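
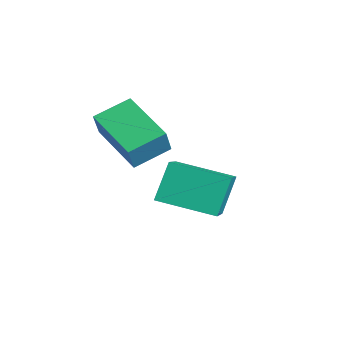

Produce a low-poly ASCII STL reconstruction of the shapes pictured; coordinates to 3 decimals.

solid 
facet normal -0.553 -0.806 0.212
outer loop
vertex 1.648 -2.514 1.155
vertex 1.248 -1.978 2.151
vertex 0.212 -1.783 0.185
endloop
endfacet
facet normal 0.333 -0.447 -0.830
outer loop
vertex 1.092 -0.502 -0.151
vertex 1.648 -2.514 1.155
vertex 0.212 -1.783 0.185
endloop
endfacet
facet normal -0.553 -0.805 0.212
outer loop
vertex 0.212 -1.783 0.185
vertex 1.248 -1.978 2.151
vertex -0.187 -1.247 1.181
endloop
endfacet
facet normal -0.763 0.389 -0.515
outer loop
vertex -0.187 -1.247 1.181
vertex 1.092 -0.502 -0.151
vertex 0.212 -1.783 0.185
endloop
endfacet
facet normal 0.763 -0.389 0.516
outer loop
vertex 1.648 -2.514 1.155
vertex 2.128 -0.697 1.815
vertex 1.248 -1.978 2.151
endloop
endfacet
facet normal 0.334 -0.447 -0.830
outer loop
vertex 2.527 -1.233 0.819
vertex 1.648 -2.514 1.155
vertex 1.092 -0.502 -0.151
endloop
endfacet
facet normal 0.764 -0.389 0.515
outer loop
vertex 2.527 -1.233 0.819
vertex 2.128 -0.697 1.815
vertex 1.648 -2.514 1.155
endloop
endfacet
facet normal -0.334 0.447 0.830
outer loop
vertex 1.248 -1.978 2.151
vertex 2.128 -0.697 1.815
vertex -0.187 -1.247 1.181
endloop
endfacet
facet normal -0.764 0.389 -0.516
outer loop
vertex 0.692 0.034 0.845
vertex 1.092 -0.502 -0.151
vertex -0.187 -1.247 1.181
endloop
endfacet
facet normal -0.333 0.447 0.830
outer loop
vertex -0.187 -1.247 1.181
vertex 2.128 -0.697 1.815
vertex 0.692 0.034 0.845
endloop
endfacet
facet normal 0.553 0.806 -0.211
outer loop
vertex 0.692 0.034 0.845
vertex 2.527 -1.233 0.819
vertex 1.092 -0.502 -0.151
endloop
endfacet
facet normal 0.553 0.806 -0.212
outer loop
vertex 2.128 -0.697 1.815
vertex 2.527 -1.233 0.819
vertex 0.692 0.034 0.845
endloop
endfacet
facet normal -0.926 -0.223 0.303
outer loop
vertex 0.282 -3.561 3.548
vertex 0.163 -2.564 3.918
vertex -0.024 -3.317 2.793
endloop
endfacet
facet normal 0.111 -0.932 -0.346
outer loop
vertex 1.477 -2.956 2.302
vertex 0.282 -3.561 3.548
vertex -0.024 -3.317 2.793
endloop
endfacet
facet normal -0.926 -0.223 0.303
outer loop
vertex -0.024 -3.317 2.793
vertex 0.163 -2.564 3.918
vertex -0.143 -2.32 3.163
endloop
endfacet
facet normal -0.359 0.287 -0.888
outer loop
vertex -0.143 -2.32 3.163
vertex 1.477 -2.956 2.302
vertex -0.024 -3.317 2.793
endloop
endfacet
facet normal 0.359 -0.287 0.888
outer loop
vertex 0.282 -3.561 3.548
vertex 1.664 -2.203 3.427
vertex 0.163 -2.564 3.918
endloop
endfacet
facet normal 0.111 -0.932 -0.346
outer loop
vertex 1.783 -3.2 3.057
vertex 0.282 -3.561 3.548
vertex 1.477 -2.956 2.302
endloop
endfacet
facet normal 0.359 -0.287 0.888
outer loop
vertex 1.783 -3.2 3.057
vertex 1.664 -2.203 3.427
vertex 0.282 -3.561 3.548
endloop
endfacet
facet normal -0.111 0.932 0.346
outer loop
vertex 0.163 -2.564 3.918
vertex 1.664 -2.203 3.427
vertex -0.143 -2.32 3.163
endloop
endfacet
facet normal -0.359 0.287 -0.888
outer loop
vertex 1.358 -1.959 2.672
vertex 1.477 -2.956 2.302
vertex -0.143 -2.32 3.163
endloop
endfacet
facet normal -0.111 0.932 0.346
outer loop
vertex -0.143 -2.32 3.163
vertex 1.664 -2.203 3.427
vertex 1.358 -1.959 2.672
endloop
endfacet
facet normal 0.926 0.223 -0.303
outer loop
vertex 1.358 -1.959 2.672
vertex 1.783 -3.2 3.057
vertex 1.477 -2.956 2.302
endloop
endfacet
facet normal 0.926 0.223 -0.303
outer loop
vertex 1.664 -2.203 3.427
vertex 1.783 -3.2 3.057
vertex 1.358 -1.959 2.672
endloop
endfacet

endsolid


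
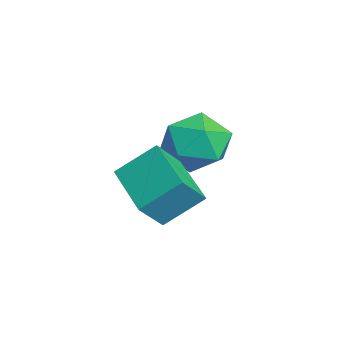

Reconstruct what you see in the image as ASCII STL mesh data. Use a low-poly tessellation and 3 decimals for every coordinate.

solid 
facet normal -0.855 0.128 0.502
outer loop
vertex -3.497 1.402 3.438
vertex -3.524 0.271 3.68
vertex -2.992 1.004 4.399
endloop
endfacet
facet normal -0.451 0.716 0.533
outer loop
vertex -3.497 1.402 3.438
vertex -2.992 1.004 4.399
vertex -2.465 1.811 3.761
endloop
endfacet
facet normal -0.328 0.935 -0.135
outer loop
vertex -3.497 1.402 3.438
vertex -2.465 1.811 3.761
vertex -2.671 1.578 2.647
endloop
endfacet
facet normal -0.657 0.483 -0.579
outer loop
vertex -3.497 1.402 3.438
vertex -2.671 1.578 2.647
vertex -3.326 0.626 2.597
endloop
endfacet
facet normal -0.983 -0.016 -0.185
outer loop
vertex -3.497 1.402 3.438
vertex -3.326 0.626 2.597
vertex -3.524 0.271 3.68
endloop
endfacet
facet normal 0.175 0.538 0.825
outer loop
vertex -2.465 1.811 3.761
vertex -2.992 1.004 4.399
vertex -1.854 0.934 4.203
endloop
endfacet
facet normal -0.479 -0.413 0.775
outer loop
vertex -2.992 1.004 4.399
vertex -3.524 0.271 3.68
vertex -2.509 -0.018 4.153
endloop
endfacet
facet normal -0.684 -0.647 -0.337
outer loop
vertex -3.524 0.271 3.68
vertex -3.326 0.626 2.597
vertex -2.715 -0.251 3.039
endloop
endfacet
facet normal -0.158 0.160 -0.974
outer loop
vertex -3.326 0.626 2.597
vertex -2.671 1.578 2.647
vertex -2.188 0.556 2.401
endloop
endfacet
facet normal 0.373 0.892 -0.256
outer loop
vertex -2.671 1.578 2.647
vertex -2.465 1.811 3.761
vertex -1.656 1.289 3.12
endloop
endfacet
facet normal 0.657 -0.483 0.579
outer loop
vertex -1.683 0.158 3.362
vertex -1.854 0.934 4.203
vertex -2.509 -0.018 4.153
endloop
endfacet
facet normal 0.328 -0.935 0.135
outer loop
vertex -1.683 0.158 3.362
vertex -2.509 -0.018 4.153
vertex -2.715 -0.251 3.039
endloop
endfacet
facet normal 0.451 -0.716 -0.533
outer loop
vertex -1.683 0.158 3.362
vertex -2.715 -0.251 3.039
vertex -2.188 0.556 2.401
endloop
endfacet
facet normal 0.855 -0.128 -0.502
outer loop
vertex -1.683 0.158 3.362
vertex -2.188 0.556 2.401
vertex -1.656 1.289 3.12
endloop
endfacet
facet normal 0.983 0.016 0.185
outer loop
vertex -1.683 0.158 3.362
vertex -1.656 1.289 3.12
vertex -1.854 0.934 4.203
endloop
endfacet
facet normal 0.158 -0.160 0.974
outer loop
vertex -2.509 -0.018 4.153
vertex -1.854 0.934 4.203
vertex -2.992 1.004 4.399
endloop
endfacet
facet normal -0.373 -0.892 0.256
outer loop
vertex -2.715 -0.251 3.039
vertex -2.509 -0.018 4.153
vertex -3.524 0.271 3.68
endloop
endfacet
facet normal -0.175 -0.538 -0.825
outer loop
vertex -2.188 0.556 2.401
vertex -2.715 -0.251 3.039
vertex -3.326 0.626 2.597
endloop
endfacet
facet normal 0.479 0.413 -0.775
outer loop
vertex -1.656 1.289 3.12
vertex -2.188 0.556 2.401
vertex -2.671 1.578 2.647
endloop
endfacet
facet normal 0.684 0.647 0.337
outer loop
vertex -1.854 0.934 4.203
vertex -1.656 1.289 3.12
vertex -2.465 1.811 3.761
endloop
endfacet
facet normal -0.927 -0.250 0.281
outer loop
vertex -0.716 -0.545 4.275
vertex -1.174 0.153 3.386
vertex -0.684 -1.717 3.34
endloop
endfacet
facet normal 0.375 -0.572 0.730
outer loop
vertex 1.114 -1.233 2.794
vertex -0.716 -0.545 4.275
vertex -0.684 -1.717 3.34
endloop
endfacet
facet normal -0.927 -0.250 0.281
outer loop
vertex -0.684 -1.717 3.34
vertex -1.174 0.153 3.386
vertex -1.142 -1.019 2.45
endloop
endfacet
facet normal 0.021 -0.781 -0.624
outer loop
vertex -1.142 -1.019 2.45
vertex 1.114 -1.233 2.794
vertex -0.684 -1.717 3.34
endloop
endfacet
facet normal -0.021 0.781 0.624
outer loop
vertex -0.716 -0.545 4.275
vertex 0.624 0.637 2.84
vertex -1.174 0.153 3.386
endloop
endfacet
facet normal 0.375 -0.572 0.729
outer loop
vertex 1.082 -0.061 3.73
vertex -0.716 -0.545 4.275
vertex 1.114 -1.233 2.794
endloop
endfacet
facet normal -0.021 0.781 0.624
outer loop
vertex 1.082 -0.061 3.73
vertex 0.624 0.637 2.84
vertex -0.716 -0.545 4.275
endloop
endfacet
facet normal -0.375 0.572 -0.729
outer loop
vertex -1.174 0.153 3.386
vertex 0.624 0.637 2.84
vertex -1.142 -1.019 2.45
endloop
endfacet
facet normal 0.021 -0.781 -0.624
outer loop
vertex 0.656 -0.535 1.905
vertex 1.114 -1.233 2.794
vertex -1.142 -1.019 2.45
endloop
endfacet
facet normal -0.375 0.572 -0.730
outer loop
vertex -1.142 -1.019 2.45
vertex 0.624 0.637 2.84
vertex 0.656 -0.535 1.905
endloop
endfacet
facet normal 0.927 0.250 -0.281
outer loop
vertex 0.656 -0.535 1.905
vertex 1.082 -0.061 3.73
vertex 1.114 -1.233 2.794
endloop
endfacet
facet normal 0.927 0.250 -0.281
outer loop
vertex 0.624 0.637 2.84
vertex 1.082 -0.061 3.73
vertex 0.656 -0.535 1.905
endloop
endfacet

endsolid


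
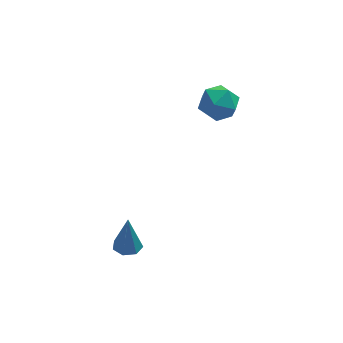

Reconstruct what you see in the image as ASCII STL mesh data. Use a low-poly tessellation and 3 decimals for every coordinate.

solid 
facet normal -0.189 -0.175 0.966
outer loop
vertex 2.146 2.007 3.955
vertex 2.401 0.931 3.81
vertex 3.195 1.659 4.097
endloop
endfacet
facet normal 0.045 0.492 0.869
outer loop
vertex 2.146 2.007 3.955
vertex 3.195 1.659 4.097
vertex 2.993 2.618 3.565
endloop
endfacet
facet normal -0.399 0.818 0.415
outer loop
vertex 2.146 2.007 3.955
vertex 2.993 2.618 3.565
vertex 2.074 2.482 2.949
endloop
endfacet
facet normal -0.907 0.352 0.231
outer loop
vertex 2.146 2.007 3.955
vertex 2.074 2.482 2.949
vertex 1.708 1.44 3.1
endloop
endfacet
facet normal -0.778 -0.261 0.572
outer loop
vertex 2.146 2.007 3.955
vertex 1.708 1.44 3.1
vertex 2.401 0.931 3.81
endloop
endfacet
facet normal 0.688 0.457 0.563
outer loop
vertex 2.993 2.618 3.565
vertex 3.195 1.659 4.097
vertex 3.772 1.92 3.18
endloop
endfacet
facet normal 0.310 -0.622 0.719
outer loop
vertex 3.195 1.659 4.097
vertex 2.401 0.931 3.81
vertex 3.406 0.878 3.331
endloop
endfacet
facet normal -0.643 -0.762 0.081
outer loop
vertex 2.401 0.931 3.81
vertex 1.708 1.44 3.1
vertex 2.487 0.742 2.715
endloop
endfacet
facet normal -0.852 0.231 -0.470
outer loop
vertex 1.708 1.44 3.1
vertex 2.074 2.482 2.949
vertex 2.285 1.701 2.183
endloop
endfacet
facet normal -0.030 0.985 -0.172
outer loop
vertex 2.074 2.482 2.949
vertex 2.993 2.618 3.565
vertex 3.079 2.429 2.47
endloop
endfacet
facet normal 0.907 -0.352 -0.231
outer loop
vertex 3.334 1.353 2.325
vertex 3.772 1.92 3.18
vertex 3.406 0.878 3.331
endloop
endfacet
facet normal 0.399 -0.818 -0.415
outer loop
vertex 3.334 1.353 2.325
vertex 3.406 0.878 3.331
vertex 2.487 0.742 2.715
endloop
endfacet
facet normal -0.045 -0.492 -0.869
outer loop
vertex 3.334 1.353 2.325
vertex 2.487 0.742 2.715
vertex 2.285 1.701 2.183
endloop
endfacet
facet normal 0.189 0.175 -0.966
outer loop
vertex 3.334 1.353 2.325
vertex 2.285 1.701 2.183
vertex 3.079 2.429 2.47
endloop
endfacet
facet normal 0.778 0.261 -0.572
outer loop
vertex 3.334 1.353 2.325
vertex 3.079 2.429 2.47
vertex 3.772 1.92 3.18
endloop
endfacet
facet normal 0.852 -0.231 0.470
outer loop
vertex 3.406 0.878 3.331
vertex 3.772 1.92 3.18
vertex 3.195 1.659 4.097
endloop
endfacet
facet normal 0.030 -0.985 0.172
outer loop
vertex 2.487 0.742 2.715
vertex 3.406 0.878 3.331
vertex 2.401 0.931 3.81
endloop
endfacet
facet normal -0.688 -0.457 -0.563
outer loop
vertex 2.285 1.701 2.183
vertex 2.487 0.742 2.715
vertex 1.708 1.44 3.1
endloop
endfacet
facet normal -0.310 0.622 -0.719
outer loop
vertex 3.079 2.429 2.47
vertex 2.285 1.701 2.183
vertex 2.074 2.482 2.949
endloop
endfacet
facet normal 0.643 0.762 -0.081
outer loop
vertex 3.772 1.92 3.18
vertex 3.079 2.429 2.47
vertex 2.993 2.618 3.565
endloop
endfacet
facet normal -0.036 -0.091 -0.995
outer loop
vertex -1.568 -1.551 -3.829
vertex -2.135 -2.022 -3.765
vertex -2.152 -1.285 -3.832
endloop
endfacet
facet normal 0.403 0.888 0.222
outer loop
vertex -1.568 -1.551 -3.829
vertex -2.152 -1.285 -3.832
vertex -2.065 -1.838 -1.775
endloop
endfacet
facet normal -0.034 -0.091 -0.995
outer loop
vertex -2.152 -1.285 -3.832
vertex -2.135 -2.022 -3.765
vertex -2.724 -1.573 -3.786
endloop
endfacet
facet normal -0.419 0.872 0.252
outer loop
vertex -2.152 -1.285 -3.832
vertex -2.724 -1.573 -3.786
vertex -2.065 -1.838 -1.775
endloop
endfacet
facet normal -0.035 -0.093 -0.995
outer loop
vertex -2.724 -1.573 -3.786
vertex -2.135 -2.022 -3.765
vertex -2.853 -2.199 -3.723
endloop
endfacet
facet normal -0.917 0.222 0.330
outer loop
vertex -2.724 -1.573 -3.786
vertex -2.853 -2.199 -3.723
vertex -2.065 -1.838 -1.775
endloop
endfacet
facet normal -0.036 -0.091 -0.995
outer loop
vertex -2.853 -2.199 -3.723
vertex -2.135 -2.022 -3.765
vertex -2.441 -2.692 -3.693
endloop
endfacet
facet normal -0.716 -0.574 0.396
outer loop
vertex -2.853 -2.199 -3.723
vertex -2.441 -2.692 -3.693
vertex -2.065 -1.838 -1.775
endloop
endfacet
facet normal -0.035 -0.091 -0.995
outer loop
vertex -2.441 -2.692 -3.693
vertex -2.135 -2.022 -3.765
vertex -1.8 -2.679 -3.717
endloop
endfacet
facet normal 0.034 -0.915 0.401
outer loop
vertex -2.441 -2.692 -3.693
vertex -1.8 -2.679 -3.717
vertex -2.065 -1.838 -1.775
endloop
endfacet
facet normal -0.035 -0.091 -0.995
outer loop
vertex -1.8 -2.679 -3.717
vertex -2.135 -2.022 -3.765
vertex -1.411 -2.172 -3.777
endloop
endfacet
facet normal 0.765 -0.546 0.341
outer loop
vertex -1.8 -2.679 -3.717
vertex -1.411 -2.172 -3.777
vertex -2.065 -1.838 -1.775
endloop
endfacet
facet normal -0.036 -0.092 -0.995
outer loop
vertex -1.411 -2.172 -3.777
vertex -2.135 -2.022 -3.765
vertex -1.568 -1.551 -3.829
endloop
endfacet
facet normal 0.930 0.257 0.261
outer loop
vertex -1.411 -2.172 -3.777
vertex -1.568 -1.551 -3.829
vertex -2.065 -1.838 -1.775
endloop
endfacet

endsolid


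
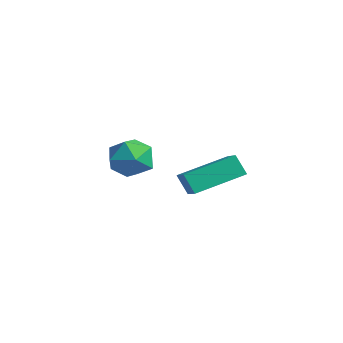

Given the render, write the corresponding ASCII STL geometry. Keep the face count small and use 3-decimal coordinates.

solid 
facet normal -0.865 0.275 -0.420
outer loop
vertex 0.989 0.949 -2.096
vertex 1.275 2.832 -1.454
vertex 1.432 1.148 -2.877
endloop
endfacet
facet normal -0.142 -0.937 -0.319
outer loop
vertex 2.565 0.788 -2.326
vertex 0.989 0.949 -2.096
vertex 1.432 1.148 -2.877
endloop
endfacet
facet normal -0.864 0.275 -0.421
outer loop
vertex 1.432 1.148 -2.877
vertex 1.275 2.832 -1.454
vertex 1.719 3.031 -2.235
endloop
endfacet
facet normal 0.482 0.216 -0.849
outer loop
vertex 1.719 3.031 -2.235
vertex 2.565 0.788 -2.326
vertex 1.432 1.148 -2.877
endloop
endfacet
facet normal -0.482 -0.216 0.849
outer loop
vertex 0.989 0.949 -2.096
vertex 2.408 2.472 -0.903
vertex 1.275 2.832 -1.454
endloop
endfacet
facet normal -0.142 -0.937 -0.320
outer loop
vertex 2.121 0.589 -1.545
vertex 0.989 0.949 -2.096
vertex 2.565 0.788 -2.326
endloop
endfacet
facet normal -0.482 -0.216 0.849
outer loop
vertex 2.121 0.589 -1.545
vertex 2.408 2.472 -0.903
vertex 0.989 0.949 -2.096
endloop
endfacet
facet normal 0.142 0.937 0.320
outer loop
vertex 1.275 2.832 -1.454
vertex 2.408 2.472 -0.903
vertex 1.719 3.031 -2.235
endloop
endfacet
facet normal 0.482 0.216 -0.849
outer loop
vertex 2.851 2.671 -1.684
vertex 2.565 0.788 -2.326
vertex 1.719 3.031 -2.235
endloop
endfacet
facet normal 0.142 0.937 0.319
outer loop
vertex 1.719 3.031 -2.235
vertex 2.408 2.472 -0.903
vertex 2.851 2.671 -1.684
endloop
endfacet
facet normal 0.864 -0.275 0.421
outer loop
vertex 2.851 2.671 -1.684
vertex 2.121 0.589 -1.545
vertex 2.565 0.788 -2.326
endloop
endfacet
facet normal 0.865 -0.275 0.420
outer loop
vertex 2.408 2.472 -0.903
vertex 2.121 0.589 -1.545
vertex 2.851 2.671 -1.684
endloop
endfacet
facet normal -0.522 -0.149 0.840
outer loop
vertex 2.337 -1.382 0.589
vertex 2.162 -2.241 0.328
vertex 2.908 -2.056 0.824
endloop
endfacet
facet normal -0.002 0.328 0.945
outer loop
vertex 2.337 -1.382 0.589
vertex 2.908 -2.056 0.824
vertex 3.242 -1.251 0.545
endloop
endfacet
facet normal -0.102 0.867 0.488
outer loop
vertex 2.337 -1.382 0.589
vertex 3.242 -1.251 0.545
vertex 2.701 -0.938 -0.123
endloop
endfacet
facet normal -0.684 0.723 0.101
outer loop
vertex 2.337 -1.382 0.589
vertex 2.701 -0.938 -0.123
vertex 2.034 -1.55 -0.257
endloop
endfacet
facet normal -0.943 0.095 0.319
outer loop
vertex 2.337 -1.382 0.589
vertex 2.034 -1.55 -0.257
vertex 2.162 -2.241 0.328
endloop
endfacet
facet normal 0.619 0.015 0.785
outer loop
vertex 3.242 -1.251 0.545
vertex 2.908 -2.056 0.824
vertex 3.626 -2.03 0.257
endloop
endfacet
facet normal -0.222 -0.756 0.616
outer loop
vertex 2.908 -2.056 0.824
vertex 2.162 -2.241 0.328
vertex 2.959 -2.642 0.123
endloop
endfacet
facet normal -0.904 -0.361 -0.229
outer loop
vertex 2.162 -2.241 0.328
vertex 2.034 -1.55 -0.257
vertex 2.418 -2.329 -0.545
endloop
endfacet
facet normal -0.483 0.654 -0.582
outer loop
vertex 2.034 -1.55 -0.257
vertex 2.701 -0.938 -0.123
vertex 2.752 -1.524 -0.824
endloop
endfacet
facet normal 0.458 0.888 0.045
outer loop
vertex 2.701 -0.938 -0.123
vertex 3.242 -1.251 0.545
vertex 3.498 -1.339 -0.328
endloop
endfacet
facet normal 0.684 -0.723 -0.101
outer loop
vertex 3.323 -2.198 -0.589
vertex 3.626 -2.03 0.257
vertex 2.959 -2.642 0.123
endloop
endfacet
facet normal 0.102 -0.867 -0.488
outer loop
vertex 3.323 -2.198 -0.589
vertex 2.959 -2.642 0.123
vertex 2.418 -2.329 -0.545
endloop
endfacet
facet normal 0.002 -0.328 -0.945
outer loop
vertex 3.323 -2.198 -0.589
vertex 2.418 -2.329 -0.545
vertex 2.752 -1.524 -0.824
endloop
endfacet
facet normal 0.522 0.149 -0.840
outer loop
vertex 3.323 -2.198 -0.589
vertex 2.752 -1.524 -0.824
vertex 3.498 -1.339 -0.328
endloop
endfacet
facet normal 0.943 -0.095 -0.319
outer loop
vertex 3.323 -2.198 -0.589
vertex 3.498 -1.339 -0.328
vertex 3.626 -2.03 0.257
endloop
endfacet
facet normal 0.483 -0.654 0.582
outer loop
vertex 2.959 -2.642 0.123
vertex 3.626 -2.03 0.257
vertex 2.908 -2.056 0.824
endloop
endfacet
facet normal -0.458 -0.888 -0.045
outer loop
vertex 2.418 -2.329 -0.545
vertex 2.959 -2.642 0.123
vertex 2.162 -2.241 0.328
endloop
endfacet
facet normal -0.619 -0.015 -0.785
outer loop
vertex 2.752 -1.524 -0.824
vertex 2.418 -2.329 -0.545
vertex 2.034 -1.55 -0.257
endloop
endfacet
facet normal 0.222 0.756 -0.616
outer loop
vertex 3.498 -1.339 -0.328
vertex 2.752 -1.524 -0.824
vertex 2.701 -0.938 -0.123
endloop
endfacet
facet normal 0.904 0.361 0.229
outer loop
vertex 3.626 -2.03 0.257
vertex 3.498 -1.339 -0.328
vertex 3.242 -1.251 0.545
endloop
endfacet

endsolid


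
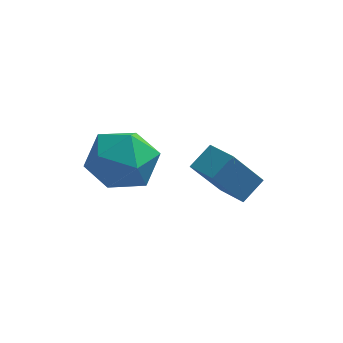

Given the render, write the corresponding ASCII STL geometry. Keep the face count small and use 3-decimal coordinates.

solid 
facet normal -0.904 0.426 0.019
outer loop
vertex -0.57 -3.016 2.142
vertex -1.093 -4.132 2.282
vertex -0.761 -3.473 3.28
endloop
endfacet
facet normal -0.409 0.869 0.280
outer loop
vertex -0.57 -3.016 2.142
vertex -0.761 -3.473 3.28
vertex 0.301 -2.888 3.016
endloop
endfacet
facet normal 0.084 0.971 -0.226
outer loop
vertex -0.57 -3.016 2.142
vertex 0.301 -2.888 3.016
vertex 0.625 -3.186 1.856
endloop
endfacet
facet normal -0.107 0.591 -0.799
outer loop
vertex -0.57 -3.016 2.142
vertex 0.625 -3.186 1.856
vertex -0.236 -3.955 1.403
endloop
endfacet
facet normal -0.718 0.255 -0.648
outer loop
vertex -0.57 -3.016 2.142
vertex -0.236 -3.955 1.403
vertex -1.093 -4.132 2.282
endloop
endfacet
facet normal -0.093 0.546 0.833
outer loop
vertex 0.301 -2.888 3.016
vertex -0.761 -3.473 3.28
vertex 0.316 -3.925 3.697
endloop
endfacet
facet normal -0.896 -0.171 0.411
outer loop
vertex -0.761 -3.473 3.28
vertex -1.093 -4.132 2.282
vertex -0.545 -4.694 3.244
endloop
endfacet
facet normal -0.593 -0.448 -0.669
outer loop
vertex -1.093 -4.132 2.282
vertex -0.236 -3.955 1.403
vertex -0.221 -4.992 2.084
endloop
endfacet
facet normal 0.394 0.097 -0.914
outer loop
vertex -0.236 -3.955 1.403
vertex 0.625 -3.186 1.856
vertex 0.841 -4.407 1.82
endloop
endfacet
facet normal 0.704 0.710 0.014
outer loop
vertex 0.625 -3.186 1.856
vertex 0.301 -2.888 3.016
vertex 1.173 -3.748 2.818
endloop
endfacet
facet normal 0.107 -0.591 0.799
outer loop
vertex 0.65 -4.864 2.958
vertex 0.316 -3.925 3.697
vertex -0.545 -4.694 3.244
endloop
endfacet
facet normal -0.084 -0.971 0.226
outer loop
vertex 0.65 -4.864 2.958
vertex -0.545 -4.694 3.244
vertex -0.221 -4.992 2.084
endloop
endfacet
facet normal 0.409 -0.869 -0.280
outer loop
vertex 0.65 -4.864 2.958
vertex -0.221 -4.992 2.084
vertex 0.841 -4.407 1.82
endloop
endfacet
facet normal 0.904 -0.426 -0.019
outer loop
vertex 0.65 -4.864 2.958
vertex 0.841 -4.407 1.82
vertex 1.173 -3.748 2.818
endloop
endfacet
facet normal 0.718 -0.255 0.648
outer loop
vertex 0.65 -4.864 2.958
vertex 1.173 -3.748 2.818
vertex 0.316 -3.925 3.697
endloop
endfacet
facet normal -0.394 -0.097 0.914
outer loop
vertex -0.545 -4.694 3.244
vertex 0.316 -3.925 3.697
vertex -0.761 -3.473 3.28
endloop
endfacet
facet normal -0.704 -0.710 -0.014
outer loop
vertex -0.221 -4.992 2.084
vertex -0.545 -4.694 3.244
vertex -1.093 -4.132 2.282
endloop
endfacet
facet normal 0.093 -0.546 -0.833
outer loop
vertex 0.841 -4.407 1.82
vertex -0.221 -4.992 2.084
vertex -0.236 -3.955 1.403
endloop
endfacet
facet normal 0.896 0.171 -0.411
outer loop
vertex 1.173 -3.748 2.818
vertex 0.841 -4.407 1.82
vertex 0.625 -3.186 1.856
endloop
endfacet
facet normal 0.593 0.448 0.669
outer loop
vertex 0.316 -3.925 3.697
vertex 1.173 -3.748 2.818
vertex 0.301 -2.888 3.016
endloop
endfacet
facet normal -0.501 -0.298 0.813
outer loop
vertex 3.131 -1.601 1.222
vertex 2.308 -0.75 1.027
vertex 2.571 -2.278 0.629
endloop
endfacet
facet normal 0.686 -0.709 0.162
outer loop
vertex 3.492 -1.73 -0.867
vertex 3.131 -1.601 1.222
vertex 2.571 -2.278 0.629
endloop
endfacet
facet normal -0.501 -0.298 0.813
outer loop
vertex 2.571 -2.278 0.629
vertex 2.308 -0.75 1.027
vertex 1.748 -1.427 0.434
endloop
endfacet
facet normal -0.528 -0.639 -0.559
outer loop
vertex 1.748 -1.427 0.434
vertex 3.492 -1.73 -0.867
vertex 2.571 -2.278 0.629
endloop
endfacet
facet normal 0.528 0.639 0.559
outer loop
vertex 3.131 -1.601 1.222
vertex 3.229 -0.202 -0.469
vertex 2.308 -0.75 1.027
endloop
endfacet
facet normal 0.686 -0.709 0.162
outer loop
vertex 4.052 -1.053 -0.274
vertex 3.131 -1.601 1.222
vertex 3.492 -1.73 -0.867
endloop
endfacet
facet normal 0.528 0.639 0.559
outer loop
vertex 4.052 -1.053 -0.274
vertex 3.229 -0.202 -0.469
vertex 3.131 -1.601 1.222
endloop
endfacet
facet normal -0.686 0.709 -0.162
outer loop
vertex 2.308 -0.75 1.027
vertex 3.229 -0.202 -0.469
vertex 1.748 -1.427 0.434
endloop
endfacet
facet normal -0.528 -0.639 -0.559
outer loop
vertex 2.669 -0.879 -1.062
vertex 3.492 -1.73 -0.867
vertex 1.748 -1.427 0.434
endloop
endfacet
facet normal -0.686 0.709 -0.162
outer loop
vertex 1.748 -1.427 0.434
vertex 3.229 -0.202 -0.469
vertex 2.669 -0.879 -1.062
endloop
endfacet
facet normal 0.501 0.298 -0.813
outer loop
vertex 2.669 -0.879 -1.062
vertex 4.052 -1.053 -0.274
vertex 3.492 -1.73 -0.867
endloop
endfacet
facet normal 0.501 0.298 -0.813
outer loop
vertex 3.229 -0.202 -0.469
vertex 4.052 -1.053 -0.274
vertex 2.669 -0.879 -1.062
endloop
endfacet

endsolid


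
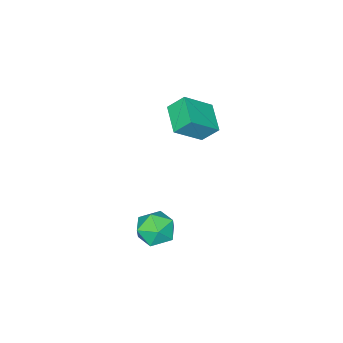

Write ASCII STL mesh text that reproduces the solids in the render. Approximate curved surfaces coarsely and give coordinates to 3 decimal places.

solid 
facet normal -0.939 0.174 0.297
outer loop
vertex 2.771 3.465 -0.713
vertex 2.877 2.743 0.044
vertex 3.124 3.747 0.237
endloop
endfacet
facet normal -0.648 0.762 0.015
outer loop
vertex 2.771 3.465 -0.713
vertex 3.124 3.747 0.237
vertex 3.57 4.143 -0.629
endloop
endfacet
facet normal -0.449 0.610 -0.654
outer loop
vertex 2.771 3.465 -0.713
vertex 3.57 4.143 -0.629
vertex 3.599 3.385 -1.356
endloop
endfacet
facet normal -0.616 -0.072 -0.784
outer loop
vertex 2.771 3.465 -0.713
vertex 3.599 3.385 -1.356
vertex 3.17 2.519 -0.94
endloop
endfacet
facet normal -0.919 -0.341 -0.196
outer loop
vertex 2.771 3.465 -0.713
vertex 3.17 2.519 -0.94
vertex 2.877 2.743 0.044
endloop
endfacet
facet normal -0.061 0.919 0.389
outer loop
vertex 3.57 4.143 -0.629
vertex 3.124 3.747 0.237
vertex 4.17 3.841 0.18
endloop
endfacet
facet normal -0.532 -0.032 0.846
outer loop
vertex 3.124 3.747 0.237
vertex 2.877 2.743 0.044
vertex 3.741 2.975 0.596
endloop
endfacet
facet normal -0.500 -0.865 0.048
outer loop
vertex 2.877 2.743 0.044
vertex 3.17 2.519 -0.94
vertex 3.77 2.217 -0.131
endloop
endfacet
facet normal -0.011 -0.429 -0.903
outer loop
vertex 3.17 2.519 -0.94
vertex 3.599 3.385 -1.356
vertex 4.216 2.613 -0.997
endloop
endfacet
facet normal 0.261 0.673 -0.692
outer loop
vertex 3.599 3.385 -1.356
vertex 3.57 4.143 -0.629
vertex 4.463 3.617 -0.804
endloop
endfacet
facet normal 0.616 0.072 0.784
outer loop
vertex 4.569 2.895 -0.047
vertex 4.17 3.841 0.18
vertex 3.741 2.975 0.596
endloop
endfacet
facet normal 0.449 -0.610 0.654
outer loop
vertex 4.569 2.895 -0.047
vertex 3.741 2.975 0.596
vertex 3.77 2.217 -0.131
endloop
endfacet
facet normal 0.648 -0.762 -0.015
outer loop
vertex 4.569 2.895 -0.047
vertex 3.77 2.217 -0.131
vertex 4.216 2.613 -0.997
endloop
endfacet
facet normal 0.939 -0.174 -0.297
outer loop
vertex 4.569 2.895 -0.047
vertex 4.216 2.613 -0.997
vertex 4.463 3.617 -0.804
endloop
endfacet
facet normal 0.919 0.341 0.196
outer loop
vertex 4.569 2.895 -0.047
vertex 4.463 3.617 -0.804
vertex 4.17 3.841 0.18
endloop
endfacet
facet normal 0.011 0.429 0.903
outer loop
vertex 3.741 2.975 0.596
vertex 4.17 3.841 0.18
vertex 3.124 3.747 0.237
endloop
endfacet
facet normal -0.261 -0.673 0.692
outer loop
vertex 3.77 2.217 -0.131
vertex 3.741 2.975 0.596
vertex 2.877 2.743 0.044
endloop
endfacet
facet normal 0.061 -0.919 -0.389
outer loop
vertex 4.216 2.613 -0.997
vertex 3.77 2.217 -0.131
vertex 3.17 2.519 -0.94
endloop
endfacet
facet normal 0.532 0.032 -0.846
outer loop
vertex 4.463 3.617 -0.804
vertex 4.216 2.613 -0.997
vertex 3.599 3.385 -1.356
endloop
endfacet
facet normal 0.500 0.865 -0.048
outer loop
vertex 4.17 3.841 0.18
vertex 4.463 3.617 -0.804
vertex 3.57 4.143 -0.629
endloop
endfacet
facet normal -0.558 -0.776 0.294
outer loop
vertex -1.786 -0.112 3.537
vertex -3.153 0.427 2.365
vertex -1.314 -0.775 2.683
endloop
endfacet
facet normal 0.727 -0.287 0.624
outer loop
vertex -0.387 0.513 2.195
vertex -1.786 -0.112 3.537
vertex -1.314 -0.775 2.683
endloop
endfacet
facet normal -0.558 -0.776 0.294
outer loop
vertex -1.314 -0.775 2.683
vertex -3.153 0.427 2.365
vertex -2.681 -0.236 1.51
endloop
endfacet
facet normal 0.400 -0.562 -0.724
outer loop
vertex -2.681 -0.236 1.51
vertex -0.387 0.513 2.195
vertex -1.314 -0.775 2.683
endloop
endfacet
facet normal -0.399 0.562 0.724
outer loop
vertex -1.786 -0.112 3.537
vertex -2.226 1.715 1.877
vertex -3.153 0.427 2.365
endloop
endfacet
facet normal 0.727 -0.287 0.624
outer loop
vertex -0.859 1.176 3.05
vertex -1.786 -0.112 3.537
vertex -0.387 0.513 2.195
endloop
endfacet
facet normal -0.400 0.562 0.724
outer loop
vertex -0.859 1.176 3.05
vertex -2.226 1.715 1.877
vertex -1.786 -0.112 3.537
endloop
endfacet
facet normal -0.727 0.287 -0.624
outer loop
vertex -3.153 0.427 2.365
vertex -2.226 1.715 1.877
vertex -2.681 -0.236 1.51
endloop
endfacet
facet normal 0.400 -0.562 -0.724
outer loop
vertex -1.754 1.052 1.023
vertex -0.387 0.513 2.195
vertex -2.681 -0.236 1.51
endloop
endfacet
facet normal -0.727 0.287 -0.624
outer loop
vertex -2.681 -0.236 1.51
vertex -2.226 1.715 1.877
vertex -1.754 1.052 1.023
endloop
endfacet
facet normal 0.558 0.776 -0.294
outer loop
vertex -1.754 1.052 1.023
vertex -0.859 1.176 3.05
vertex -0.387 0.513 2.195
endloop
endfacet
facet normal 0.558 0.776 -0.294
outer loop
vertex -2.226 1.715 1.877
vertex -0.859 1.176 3.05
vertex -1.754 1.052 1.023
endloop
endfacet

endsolid


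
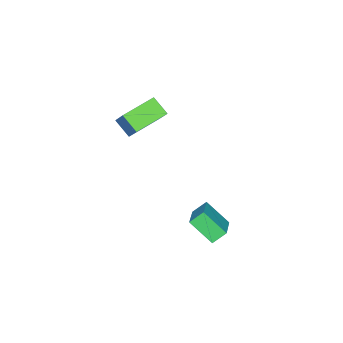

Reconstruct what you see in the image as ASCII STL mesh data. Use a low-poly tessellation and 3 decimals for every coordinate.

solid 
facet normal -0.817 -0.393 -0.423
outer loop
vertex 1.476 2.329 -1.731
vertex 1.412 3.618 -2.806
vertex 2.023 1.847 -2.34
endloop
endfacet
facet normal 0.037 -0.767 0.641
outer loop
vertex 3.428 2.522 -1.614
vertex 1.476 2.329 -1.731
vertex 2.023 1.847 -2.34
endloop
endfacet
facet normal -0.817 -0.393 -0.422
outer loop
vertex 2.023 1.847 -2.34
vertex 1.412 3.618 -2.806
vertex 1.959 3.136 -3.416
endloop
endfacet
facet normal 0.575 -0.507 -0.642
outer loop
vertex 1.959 3.136 -3.416
vertex 3.428 2.522 -1.614
vertex 2.023 1.847 -2.34
endloop
endfacet
facet normal -0.575 0.507 0.642
outer loop
vertex 1.476 2.329 -1.731
vertex 2.817 4.293 -2.08
vertex 1.412 3.618 -2.806
endloop
endfacet
facet normal 0.038 -0.767 0.640
outer loop
vertex 2.881 3.004 -1.004
vertex 1.476 2.329 -1.731
vertex 3.428 2.522 -1.614
endloop
endfacet
facet normal -0.576 0.507 0.642
outer loop
vertex 2.881 3.004 -1.004
vertex 2.817 4.293 -2.08
vertex 1.476 2.329 -1.731
endloop
endfacet
facet normal -0.038 0.767 -0.640
outer loop
vertex 1.412 3.618 -2.806
vertex 2.817 4.293 -2.08
vertex 1.959 3.136 -3.416
endloop
endfacet
facet normal 0.576 -0.507 -0.642
outer loop
vertex 3.364 3.811 -2.689
vertex 3.428 2.522 -1.614
vertex 1.959 3.136 -3.416
endloop
endfacet
facet normal -0.037 0.767 -0.640
outer loop
vertex 1.959 3.136 -3.416
vertex 2.817 4.293 -2.08
vertex 3.364 3.811 -2.689
endloop
endfacet
facet normal 0.817 0.393 0.422
outer loop
vertex 3.364 3.811 -2.689
vertex 2.881 3.004 -1.004
vertex 3.428 2.522 -1.614
endloop
endfacet
facet normal 0.817 0.393 0.422
outer loop
vertex 2.817 4.293 -2.08
vertex 2.881 3.004 -1.004
vertex 3.364 3.811 -2.689
endloop
endfacet
facet normal -0.918 0.344 0.198
outer loop
vertex -2.008 -3.48 0.821
vertex -1.397 -2.603 2.13
vertex -1.808 -2.525 0.088
endloop
endfacet
facet normal -0.362 -0.519 -0.775
outer loop
vertex 0.037 -3.217 -0.31
vertex -2.008 -3.48 0.821
vertex -1.808 -2.525 0.088
endloop
endfacet
facet normal -0.918 0.344 0.198
outer loop
vertex -1.808 -2.525 0.088
vertex -1.397 -2.603 2.13
vertex -1.197 -1.648 1.397
endloop
endfacet
facet normal 0.164 0.782 -0.601
outer loop
vertex -1.197 -1.648 1.397
vertex 0.037 -3.217 -0.31
vertex -1.808 -2.525 0.088
endloop
endfacet
facet normal -0.164 -0.782 0.601
outer loop
vertex -2.008 -3.48 0.821
vertex 0.448 -3.295 1.732
vertex -1.397 -2.603 2.13
endloop
endfacet
facet normal -0.362 -0.519 -0.775
outer loop
vertex -0.163 -4.172 0.423
vertex -2.008 -3.48 0.821
vertex 0.037 -3.217 -0.31
endloop
endfacet
facet normal -0.164 -0.782 0.601
outer loop
vertex -0.163 -4.172 0.423
vertex 0.448 -3.295 1.732
vertex -2.008 -3.48 0.821
endloop
endfacet
facet normal 0.362 0.519 0.775
outer loop
vertex -1.397 -2.603 2.13
vertex 0.448 -3.295 1.732
vertex -1.197 -1.648 1.397
endloop
endfacet
facet normal 0.164 0.782 -0.601
outer loop
vertex 0.648 -2.34 0.999
vertex 0.037 -3.217 -0.31
vertex -1.197 -1.648 1.397
endloop
endfacet
facet normal 0.362 0.519 0.775
outer loop
vertex -1.197 -1.648 1.397
vertex 0.448 -3.295 1.732
vertex 0.648 -2.34 0.999
endloop
endfacet
facet normal 0.918 -0.344 -0.198
outer loop
vertex 0.648 -2.34 0.999
vertex -0.163 -4.172 0.423
vertex 0.037 -3.217 -0.31
endloop
endfacet
facet normal 0.918 -0.344 -0.198
outer loop
vertex 0.448 -3.295 1.732
vertex -0.163 -4.172 0.423
vertex 0.648 -2.34 0.999
endloop
endfacet

endsolid


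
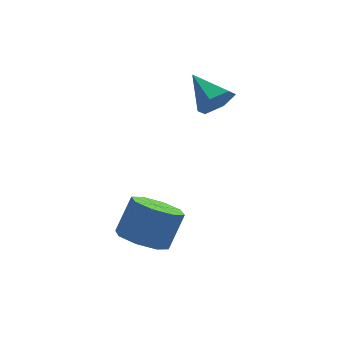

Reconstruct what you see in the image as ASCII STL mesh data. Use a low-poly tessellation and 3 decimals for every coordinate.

solid 
facet normal -0.340 -0.431 -0.836
outer loop
vertex -3.106 -3.519 -2.09
vertex -3.907 -3.932 -1.551
vertex -3.748 -3.037 -2.077
endloop
endfacet
facet normal 0.495 0.674 -0.549
outer loop
vertex -3.106 -3.519 -2.09
vertex -3.748 -3.037 -2.077
vertex -2.551 -2.816 -0.728
endloop
endfacet
facet normal 0.494 0.674 -0.549
outer loop
vertex -2.551 -2.816 -0.728
vertex -3.748 -3.037 -2.077
vertex -3.194 -2.334 -0.715
endloop
endfacet
facet normal 0.340 0.431 0.836
outer loop
vertex -2.551 -2.816 -0.728
vertex -3.194 -2.334 -0.715
vertex -3.353 -3.228 -0.189
endloop
endfacet
facet normal -0.340 -0.431 -0.836
outer loop
vertex -3.748 -3.037 -2.077
vertex -3.907 -3.932 -1.551
vertex -4.484 -3.079 -1.756
endloop
endfacet
facet normal -0.216 0.901 -0.377
outer loop
vertex -3.748 -3.037 -2.077
vertex -4.484 -3.079 -1.756
vertex -3.194 -2.334 -0.715
endloop
endfacet
facet normal -0.216 0.901 -0.377
outer loop
vertex -3.194 -2.334 -0.715
vertex -4.484 -3.079 -1.756
vertex -3.93 -2.376 -0.394
endloop
endfacet
facet normal 0.340 0.431 0.836
outer loop
vertex -3.194 -2.334 -0.715
vertex -3.93 -2.376 -0.394
vertex -3.353 -3.228 -0.189
endloop
endfacet
facet normal -0.340 -0.431 -0.836
outer loop
vertex -4.484 -3.079 -1.756
vertex -3.907 -3.932 -1.551
vertex -4.882 -3.62 -1.315
endloop
endfacet
facet normal -0.799 0.601 0.015
outer loop
vertex -4.484 -3.079 -1.756
vertex -4.882 -3.62 -1.315
vertex -3.93 -2.376 -0.394
endloop
endfacet
facet normal -0.800 0.600 0.016
outer loop
vertex -3.93 -2.376 -0.394
vertex -4.882 -3.62 -1.315
vertex -4.327 -2.917 0.047
endloop
endfacet
facet normal 0.340 0.431 0.836
outer loop
vertex -3.93 -2.376 -0.394
vertex -4.327 -2.917 0.047
vertex -3.353 -3.228 -0.189
endloop
endfacet
facet normal -0.340 -0.431 -0.836
outer loop
vertex -4.882 -3.62 -1.315
vertex -3.907 -3.932 -1.551
vertex -4.709 -4.344 -1.012
endloop
endfacet
facet normal -0.915 -0.051 0.400
outer loop
vertex -4.882 -3.62 -1.315
vertex -4.709 -4.344 -1.012
vertex -4.327 -2.917 0.047
endloop
endfacet
facet normal -0.915 -0.051 0.400
outer loop
vertex -4.327 -2.917 0.047
vertex -4.709 -4.344 -1.012
vertex -4.154 -3.641 0.35
endloop
endfacet
facet normal 0.340 0.431 0.836
outer loop
vertex -4.327 -2.917 0.047
vertex -4.154 -3.641 0.35
vertex -3.353 -3.228 -0.189
endloop
endfacet
facet normal -0.340 -0.431 -0.836
outer loop
vertex -4.709 -4.344 -1.012
vertex -3.907 -3.932 -1.551
vertex -4.066 -4.826 -1.025
endloop
endfacet
facet normal -0.494 -0.674 0.549
outer loop
vertex -4.709 -4.344 -1.012
vertex -4.066 -4.826 -1.025
vertex -4.154 -3.641 0.35
endloop
endfacet
facet normal -0.495 -0.674 0.549
outer loop
vertex -4.154 -3.641 0.35
vertex -4.066 -4.826 -1.025
vertex -3.512 -4.123 0.337
endloop
endfacet
facet normal 0.340 0.431 0.836
outer loop
vertex -4.154 -3.641 0.35
vertex -3.512 -4.123 0.337
vertex -3.353 -3.228 -0.189
endloop
endfacet
facet normal -0.340 -0.431 -0.836
outer loop
vertex -4.066 -4.826 -1.025
vertex -3.907 -3.932 -1.551
vertex -3.33 -4.784 -1.346
endloop
endfacet
facet normal 0.216 -0.901 0.377
outer loop
vertex -4.066 -4.826 -1.025
vertex -3.33 -4.784 -1.346
vertex -3.512 -4.123 0.337
endloop
endfacet
facet normal 0.216 -0.901 0.377
outer loop
vertex -3.512 -4.123 0.337
vertex -3.33 -4.784 -1.346
vertex -2.776 -4.081 0.016
endloop
endfacet
facet normal 0.340 0.431 0.836
outer loop
vertex -3.512 -4.123 0.337
vertex -2.776 -4.081 0.016
vertex -3.353 -3.228 -0.189
endloop
endfacet
facet normal -0.340 -0.431 -0.836
outer loop
vertex -3.33 -4.784 -1.346
vertex -3.907 -3.932 -1.551
vertex -2.933 -4.243 -1.787
endloop
endfacet
facet normal 0.800 -0.600 -0.016
outer loop
vertex -3.33 -4.784 -1.346
vertex -2.933 -4.243 -1.787
vertex -2.776 -4.081 0.016
endloop
endfacet
facet normal 0.799 -0.601 -0.016
outer loop
vertex -2.776 -4.081 0.016
vertex -2.933 -4.243 -1.787
vertex -2.378 -3.54 -0.425
endloop
endfacet
facet normal 0.340 0.431 0.836
outer loop
vertex -2.776 -4.081 0.016
vertex -2.378 -3.54 -0.425
vertex -3.353 -3.228 -0.189
endloop
endfacet
facet normal -0.340 -0.431 -0.836
outer loop
vertex -2.933 -4.243 -1.787
vertex -3.907 -3.932 -1.551
vertex -3.106 -3.519 -2.09
endloop
endfacet
facet normal 0.915 0.051 -0.400
outer loop
vertex -2.933 -4.243 -1.787
vertex -3.106 -3.519 -2.09
vertex -2.378 -3.54 -0.425
endloop
endfacet
facet normal 0.915 0.051 -0.400
outer loop
vertex -2.378 -3.54 -0.425
vertex -3.106 -3.519 -2.09
vertex -2.551 -2.816 -0.728
endloop
endfacet
facet normal 0.340 0.431 0.836
outer loop
vertex -2.378 -3.54 -0.425
vertex -2.551 -2.816 -0.728
vertex -3.353 -3.228 -0.189
endloop
endfacet
facet normal 0.565 -0.695 -0.444
outer loop
vertex -0.866 -0.245 4.023
vertex -1.301 -0.137 3.301
vertex -0.607 0.33 3.453
endloop
endfacet
facet normal 0.472 0.504 0.723
outer loop
vertex -0.866 -0.245 4.023
vertex -0.607 0.33 3.453
vertex -2.239 1.017 4.039
endloop
endfacet
facet normal 0.565 -0.695 -0.444
outer loop
vertex -0.607 0.33 3.453
vertex -1.301 -0.137 3.301
vertex -1.043 0.437 2.731
endloop
endfacet
facet normal 0.362 0.929 -0.081
outer loop
vertex -0.607 0.33 3.453
vertex -1.043 0.437 2.731
vertex -2.239 1.017 4.039
endloop
endfacet
facet normal 0.566 -0.695 -0.444
outer loop
vertex -1.043 0.437 2.731
vertex -1.301 -0.137 3.301
vertex -1.736 -0.03 2.579
endloop
endfacet
facet normal -0.339 0.705 -0.623
outer loop
vertex -1.043 0.437 2.731
vertex -1.736 -0.03 2.579
vertex -2.239 1.017 4.039
endloop
endfacet
facet normal 0.565 -0.696 -0.443
outer loop
vertex -1.736 -0.03 2.579
vertex -1.301 -0.137 3.301
vertex -1.995 -0.604 3.15
endloop
endfacet
facet normal -0.930 0.059 -0.363
outer loop
vertex -1.736 -0.03 2.579
vertex -1.995 -0.604 3.15
vertex -2.239 1.017 4.039
endloop
endfacet
facet normal 0.565 -0.695 -0.445
outer loop
vertex -1.995 -0.604 3.15
vertex -1.301 -0.137 3.301
vertex -1.559 -0.712 3.872
endloop
endfacet
facet normal -0.820 -0.365 0.441
outer loop
vertex -1.995 -0.604 3.15
vertex -1.559 -0.712 3.872
vertex -2.239 1.017 4.039
endloop
endfacet
facet normal 0.565 -0.695 -0.444
outer loop
vertex -1.559 -0.712 3.872
vertex -1.301 -0.137 3.301
vertex -0.866 -0.245 4.023
endloop
endfacet
facet normal -0.119 -0.142 0.983
outer loop
vertex -1.559 -0.712 3.872
vertex -0.866 -0.245 4.023
vertex -2.239 1.017 4.039
endloop
endfacet

endsolid


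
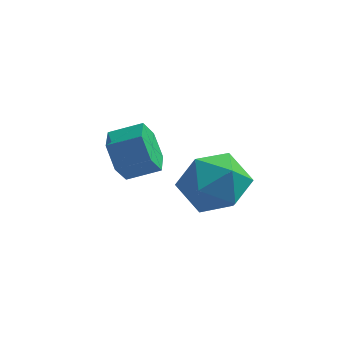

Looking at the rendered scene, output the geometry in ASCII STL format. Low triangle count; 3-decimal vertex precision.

solid 
facet normal -0.903 0.333 -0.270
outer loop
vertex -0.654 -1.041 -2.675
vertex -1.177 -1.752 -1.803
vertex -0.83 -0.591 -1.533
endloop
endfacet
facet normal -0.404 0.828 -0.389
outer loop
vertex -0.654 -1.041 -2.675
vertex -0.83 -0.591 -1.533
vertex 0.229 -0.357 -2.135
endloop
endfacet
facet normal 0.082 0.550 -0.831
outer loop
vertex -0.654 -1.041 -2.675
vertex 0.229 -0.357 -2.135
vertex 0.537 -1.373 -2.777
endloop
endfacet
facet normal -0.117 -0.117 -0.986
outer loop
vertex -0.654 -1.041 -2.675
vertex 0.537 -1.373 -2.777
vertex -0.332 -2.235 -2.572
endloop
endfacet
facet normal -0.726 -0.251 -0.640
outer loop
vertex -0.654 -1.041 -2.675
vertex -0.332 -2.235 -2.572
vertex -1.177 -1.752 -1.803
endloop
endfacet
facet normal -0.082 0.969 0.233
outer loop
vertex 0.229 -0.357 -2.135
vertex -0.83 -0.591 -1.533
vertex 0.252 -0.645 -0.928
endloop
endfacet
facet normal -0.890 0.168 0.424
outer loop
vertex -0.83 -0.591 -1.533
vertex -1.177 -1.752 -1.803
vertex -0.617 -1.507 -0.723
endloop
endfacet
facet normal -0.603 -0.778 -0.174
outer loop
vertex -1.177 -1.752 -1.803
vertex -0.332 -2.235 -2.572
vertex -0.309 -2.523 -1.365
endloop
endfacet
facet normal 0.383 -0.560 -0.734
outer loop
vertex -0.332 -2.235 -2.572
vertex 0.537 -1.373 -2.777
vertex 0.75 -2.289 -1.967
endloop
endfacet
facet normal 0.705 0.519 -0.483
outer loop
vertex 0.537 -1.373 -2.777
vertex 0.229 -0.357 -2.135
vertex 1.097 -1.128 -1.697
endloop
endfacet
facet normal 0.117 0.117 0.986
outer loop
vertex 0.574 -1.839 -0.825
vertex 0.252 -0.645 -0.928
vertex -0.617 -1.507 -0.723
endloop
endfacet
facet normal -0.082 -0.550 0.831
outer loop
vertex 0.574 -1.839 -0.825
vertex -0.617 -1.507 -0.723
vertex -0.309 -2.523 -1.365
endloop
endfacet
facet normal 0.404 -0.828 0.389
outer loop
vertex 0.574 -1.839 -0.825
vertex -0.309 -2.523 -1.365
vertex 0.75 -2.289 -1.967
endloop
endfacet
facet normal 0.903 -0.333 0.270
outer loop
vertex 0.574 -1.839 -0.825
vertex 0.75 -2.289 -1.967
vertex 1.097 -1.128 -1.697
endloop
endfacet
facet normal 0.726 0.251 0.640
outer loop
vertex 0.574 -1.839 -0.825
vertex 1.097 -1.128 -1.697
vertex 0.252 -0.645 -0.928
endloop
endfacet
facet normal -0.383 0.560 0.734
outer loop
vertex -0.617 -1.507 -0.723
vertex 0.252 -0.645 -0.928
vertex -0.83 -0.591 -1.533
endloop
endfacet
facet normal -0.705 -0.519 0.483
outer loop
vertex -0.309 -2.523 -1.365
vertex -0.617 -1.507 -0.723
vertex -1.177 -1.752 -1.803
endloop
endfacet
facet normal 0.082 -0.969 -0.233
outer loop
vertex 0.75 -2.289 -1.967
vertex -0.309 -2.523 -1.365
vertex -0.332 -2.235 -2.572
endloop
endfacet
facet normal 0.890 -0.168 -0.424
outer loop
vertex 1.097 -1.128 -1.697
vertex 0.75 -2.289 -1.967
vertex 0.537 -1.373 -2.777
endloop
endfacet
facet normal 0.603 0.778 0.174
outer loop
vertex 0.252 -0.645 -0.928
vertex 1.097 -1.128 -1.697
vertex 0.229 -0.357 -2.135
endloop
endfacet
facet normal -0.909 -0.180 -0.377
outer loop
vertex -3.281 0.666 -3.67
vertex -3.684 1.13 -2.92
vertex -3.448 1.62 -3.723
endloop
endfacet
facet normal 0.381 0.015 -0.925
outer loop
vertex -3.281 0.666 -3.67
vertex -3.448 1.62 -3.723
vertex -2.172 0.886 -3.21
endloop
endfacet
facet normal 0.381 0.016 -0.925
outer loop
vertex -2.172 0.886 -3.21
vertex -3.448 1.62 -3.723
vertex -2.34 1.84 -3.263
endloop
endfacet
facet normal 0.908 0.181 0.377
outer loop
vertex -2.172 0.886 -3.21
vertex -2.34 1.84 -3.263
vertex -2.576 1.35 -2.46
endloop
endfacet
facet normal -0.908 -0.181 -0.377
outer loop
vertex -3.448 1.62 -3.723
vertex -3.684 1.13 -2.92
vertex -3.852 2.084 -2.973
endloop
endfacet
facet normal 0.041 0.859 -0.510
outer loop
vertex -3.448 1.62 -3.723
vertex -3.852 2.084 -2.973
vertex -2.34 1.84 -3.263
endloop
endfacet
facet normal 0.041 0.859 -0.510
outer loop
vertex -2.34 1.84 -3.263
vertex -3.852 2.084 -2.973
vertex -2.743 2.304 -2.513
endloop
endfacet
facet normal 0.909 0.180 0.377
outer loop
vertex -2.34 1.84 -3.263
vertex -2.743 2.304 -2.513
vertex -2.576 1.35 -2.46
endloop
endfacet
facet normal -0.908 -0.181 -0.377
outer loop
vertex -3.852 2.084 -2.973
vertex -3.684 1.13 -2.92
vertex -4.088 1.594 -2.17
endloop
endfacet
facet normal -0.340 0.844 0.415
outer loop
vertex -3.852 2.084 -2.973
vertex -4.088 1.594 -2.17
vertex -2.743 2.304 -2.513
endloop
endfacet
facet normal -0.340 0.844 0.415
outer loop
vertex -2.743 2.304 -2.513
vertex -4.088 1.594 -2.17
vertex -2.979 1.814 -1.71
endloop
endfacet
facet normal 0.909 0.180 0.377
outer loop
vertex -2.743 2.304 -2.513
vertex -2.979 1.814 -1.71
vertex -2.576 1.35 -2.46
endloop
endfacet
facet normal -0.908 -0.181 -0.377
outer loop
vertex -4.088 1.594 -2.17
vertex -3.684 1.13 -2.92
vertex -3.92 0.64 -2.117
endloop
endfacet
facet normal -0.380 -0.016 0.925
outer loop
vertex -4.088 1.594 -2.17
vertex -3.92 0.64 -2.117
vertex -2.979 1.814 -1.71
endloop
endfacet
facet normal -0.381 -0.015 0.925
outer loop
vertex -2.979 1.814 -1.71
vertex -3.92 0.64 -2.117
vertex -2.812 0.86 -1.657
endloop
endfacet
facet normal 0.909 0.180 0.377
outer loop
vertex -2.979 1.814 -1.71
vertex -2.812 0.86 -1.657
vertex -2.576 1.35 -2.46
endloop
endfacet
facet normal -0.909 -0.180 -0.377
outer loop
vertex -3.92 0.64 -2.117
vertex -3.684 1.13 -2.92
vertex -3.517 0.176 -2.867
endloop
endfacet
facet normal -0.041 -0.859 0.510
outer loop
vertex -3.92 0.64 -2.117
vertex -3.517 0.176 -2.867
vertex -2.812 0.86 -1.657
endloop
endfacet
facet normal -0.041 -0.859 0.510
outer loop
vertex -2.812 0.86 -1.657
vertex -3.517 0.176 -2.867
vertex -2.408 0.396 -2.407
endloop
endfacet
facet normal 0.908 0.181 0.377
outer loop
vertex -2.812 0.86 -1.657
vertex -2.408 0.396 -2.407
vertex -2.576 1.35 -2.46
endloop
endfacet
facet normal -0.909 -0.180 -0.377
outer loop
vertex -3.517 0.176 -2.867
vertex -3.684 1.13 -2.92
vertex -3.281 0.666 -3.67
endloop
endfacet
facet normal 0.340 -0.844 -0.415
outer loop
vertex -3.517 0.176 -2.867
vertex -3.281 0.666 -3.67
vertex -2.408 0.396 -2.407
endloop
endfacet
facet normal 0.340 -0.844 -0.415
outer loop
vertex -2.408 0.396 -2.407
vertex -3.281 0.666 -3.67
vertex -2.172 0.886 -3.21
endloop
endfacet
facet normal 0.908 0.181 0.377
outer loop
vertex -2.408 0.396 -2.407
vertex -2.172 0.886 -3.21
vertex -2.576 1.35 -2.46
endloop
endfacet

endsolid


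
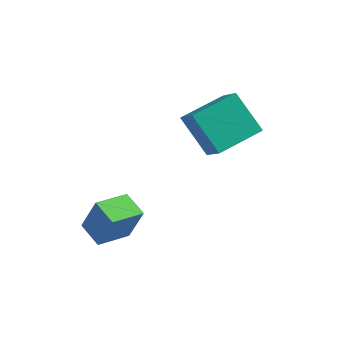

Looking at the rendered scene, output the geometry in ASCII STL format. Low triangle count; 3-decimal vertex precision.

solid 
facet normal -0.841 0.454 0.296
outer loop
vertex 0.777 -1.905 -0.193
vertex 1.33 -0.696 -0.477
vertex 0.247 -1.988 -1.572
endloop
endfacet
facet normal -0.406 -0.890 0.210
outer loop
vertex 1.13 -2.464 -1.883
vertex 0.777 -1.905 -0.193
vertex 0.247 -1.988 -1.572
endloop
endfacet
facet normal -0.841 0.454 0.296
outer loop
vertex 0.247 -1.988 -1.572
vertex 1.33 -0.696 -0.477
vertex 0.8 -0.778 -1.857
endloop
endfacet
facet normal -0.358 -0.056 -0.932
outer loop
vertex 0.8 -0.778 -1.857
vertex 1.13 -2.464 -1.883
vertex 0.247 -1.988 -1.572
endloop
endfacet
facet normal 0.358 0.055 0.932
outer loop
vertex 0.777 -1.905 -0.193
vertex 2.213 -1.172 -0.788
vertex 1.33 -0.696 -0.477
endloop
endfacet
facet normal -0.407 -0.889 0.209
outer loop
vertex 1.66 -2.382 -0.503
vertex 0.777 -1.905 -0.193
vertex 1.13 -2.464 -1.883
endloop
endfacet
facet normal 0.358 0.056 0.932
outer loop
vertex 1.66 -2.382 -0.503
vertex 2.213 -1.172 -0.788
vertex 0.777 -1.905 -0.193
endloop
endfacet
facet normal 0.406 0.890 -0.209
outer loop
vertex 1.33 -0.696 -0.477
vertex 2.213 -1.172 -0.788
vertex 0.8 -0.778 -1.857
endloop
endfacet
facet normal -0.357 -0.056 -0.932
outer loop
vertex 1.683 -1.255 -2.167
vertex 1.13 -2.464 -1.883
vertex 0.8 -0.778 -1.857
endloop
endfacet
facet normal 0.407 0.889 -0.210
outer loop
vertex 0.8 -0.778 -1.857
vertex 2.213 -1.172 -0.788
vertex 1.683 -1.255 -2.167
endloop
endfacet
facet normal 0.840 -0.454 -0.296
outer loop
vertex 1.683 -1.255 -2.167
vertex 1.66 -2.382 -0.503
vertex 1.13 -2.464 -1.883
endloop
endfacet
facet normal 0.841 -0.454 -0.296
outer loop
vertex 2.213 -1.172 -0.788
vertex 1.66 -2.382 -0.503
vertex 1.683 -1.255 -2.167
endloop
endfacet
facet normal -0.554 0.514 -0.655
outer loop
vertex 2.204 1.671 2.17
vertex 3.122 3.186 2.584
vertex 3.389 1.305 0.88
endloop
endfacet
facet normal -0.505 -0.833 -0.227
outer loop
vertex 4.198 0.554 1.836
vertex 2.204 1.671 2.17
vertex 3.389 1.305 0.88
endloop
endfacet
facet normal -0.553 0.515 -0.655
outer loop
vertex 3.389 1.305 0.88
vertex 3.122 3.186 2.584
vertex 4.308 2.82 1.294
endloop
endfacet
facet normal 0.662 -0.205 -0.721
outer loop
vertex 4.308 2.82 1.294
vertex 4.198 0.554 1.836
vertex 3.389 1.305 0.88
endloop
endfacet
facet normal -0.662 0.204 0.721
outer loop
vertex 2.204 1.671 2.17
vertex 3.931 2.435 3.54
vertex 3.122 3.186 2.584
endloop
endfacet
facet normal -0.505 -0.833 -0.228
outer loop
vertex 3.012 0.92 3.126
vertex 2.204 1.671 2.17
vertex 4.198 0.554 1.836
endloop
endfacet
facet normal -0.662 0.205 0.721
outer loop
vertex 3.012 0.92 3.126
vertex 3.931 2.435 3.54
vertex 2.204 1.671 2.17
endloop
endfacet
facet normal 0.504 0.833 0.227
outer loop
vertex 3.122 3.186 2.584
vertex 3.931 2.435 3.54
vertex 4.308 2.82 1.294
endloop
endfacet
facet normal 0.663 -0.205 -0.721
outer loop
vertex 5.116 2.069 2.25
vertex 4.198 0.554 1.836
vertex 4.308 2.82 1.294
endloop
endfacet
facet normal 0.505 0.833 0.227
outer loop
vertex 4.308 2.82 1.294
vertex 3.931 2.435 3.54
vertex 5.116 2.069 2.25
endloop
endfacet
facet normal 0.554 -0.514 0.655
outer loop
vertex 5.116 2.069 2.25
vertex 3.012 0.92 3.126
vertex 4.198 0.554 1.836
endloop
endfacet
facet normal 0.554 -0.515 0.655
outer loop
vertex 3.931 2.435 3.54
vertex 3.012 0.92 3.126
vertex 5.116 2.069 2.25
endloop
endfacet

endsolid


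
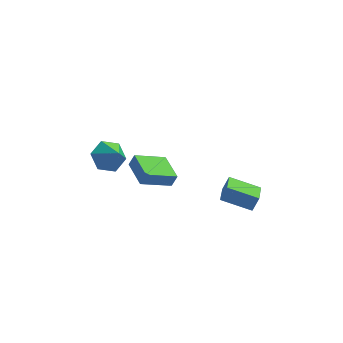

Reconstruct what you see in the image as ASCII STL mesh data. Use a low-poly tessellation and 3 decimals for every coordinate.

solid 
facet normal -0.847 -0.336 0.411
outer loop
vertex -1.906 -0.316 -0.224
vertex -2.606 1.535 -0.152
vertex -2.247 -0.415 -1.007
endloop
endfacet
facet normal 0.354 -0.935 -0.036
outer loop
vertex -0.434 0.305 -1.888
vertex -1.906 -0.316 -0.224
vertex -2.247 -0.415 -1.007
endloop
endfacet
facet normal -0.847 -0.336 0.411
outer loop
vertex -2.247 -0.415 -1.007
vertex -2.606 1.535 -0.152
vertex -2.947 1.436 -0.935
endloop
endfacet
facet normal -0.397 -0.115 -0.911
outer loop
vertex -2.947 1.436 -0.935
vertex -0.434 0.305 -1.888
vertex -2.247 -0.415 -1.007
endloop
endfacet
facet normal 0.397 0.115 0.911
outer loop
vertex -1.906 -0.316 -0.224
vertex -0.793 2.255 -1.033
vertex -2.606 1.535 -0.152
endloop
endfacet
facet normal 0.354 -0.935 -0.036
outer loop
vertex -0.093 0.404 -1.105
vertex -1.906 -0.316 -0.224
vertex -0.434 0.305 -1.888
endloop
endfacet
facet normal 0.397 0.115 0.911
outer loop
vertex -0.093 0.404 -1.105
vertex -0.793 2.255 -1.033
vertex -1.906 -0.316 -0.224
endloop
endfacet
facet normal -0.354 0.935 0.036
outer loop
vertex -2.606 1.535 -0.152
vertex -0.793 2.255 -1.033
vertex -2.947 1.436 -0.935
endloop
endfacet
facet normal -0.397 -0.115 -0.911
outer loop
vertex -1.134 2.156 -1.816
vertex -0.434 0.305 -1.888
vertex -2.947 1.436 -0.935
endloop
endfacet
facet normal -0.354 0.935 0.036
outer loop
vertex -2.947 1.436 -0.935
vertex -0.793 2.255 -1.033
vertex -1.134 2.156 -1.816
endloop
endfacet
facet normal 0.847 0.336 -0.411
outer loop
vertex -1.134 2.156 -1.816
vertex -0.093 0.404 -1.105
vertex -0.434 0.305 -1.888
endloop
endfacet
facet normal 0.847 0.336 -0.411
outer loop
vertex -0.793 2.255 -1.033
vertex -0.093 0.404 -1.105
vertex -1.134 2.156 -1.816
endloop
endfacet
facet normal -0.926 0.190 0.328
outer loop
vertex 2.659 -3.519 1.722
vertex 2.817 -2.187 1.397
vertex 2.287 -3.705 0.779
endloop
endfacet
facet normal -0.114 -0.965 0.235
outer loop
vertex 4.083 -4.073 0.143
vertex 2.659 -3.519 1.722
vertex 2.287 -3.705 0.779
endloop
endfacet
facet normal -0.926 0.190 0.328
outer loop
vertex 2.287 -3.705 0.779
vertex 2.817 -2.187 1.397
vertex 2.445 -2.373 0.454
endloop
endfacet
facet normal -0.361 -0.180 -0.915
outer loop
vertex 2.445 -2.373 0.454
vertex 4.083 -4.073 0.143
vertex 2.287 -3.705 0.779
endloop
endfacet
facet normal 0.361 0.180 0.915
outer loop
vertex 2.659 -3.519 1.722
vertex 4.613 -2.555 0.761
vertex 2.817 -2.187 1.397
endloop
endfacet
facet normal -0.114 -0.965 0.235
outer loop
vertex 4.455 -3.887 1.086
vertex 2.659 -3.519 1.722
vertex 4.083 -4.073 0.143
endloop
endfacet
facet normal 0.361 0.180 0.915
outer loop
vertex 4.455 -3.887 1.086
vertex 4.613 -2.555 0.761
vertex 2.659 -3.519 1.722
endloop
endfacet
facet normal 0.114 0.965 -0.235
outer loop
vertex 2.817 -2.187 1.397
vertex 4.613 -2.555 0.761
vertex 2.445 -2.373 0.454
endloop
endfacet
facet normal -0.361 -0.180 -0.915
outer loop
vertex 4.241 -2.741 -0.182
vertex 4.083 -4.073 0.143
vertex 2.445 -2.373 0.454
endloop
endfacet
facet normal 0.114 0.965 -0.235
outer loop
vertex 2.445 -2.373 0.454
vertex 4.613 -2.555 0.761
vertex 4.241 -2.741 -0.182
endloop
endfacet
facet normal 0.926 -0.190 -0.328
outer loop
vertex 4.241 -2.741 -0.182
vertex 4.455 -3.887 1.086
vertex 4.083 -4.073 0.143
endloop
endfacet
facet normal 0.926 -0.190 -0.328
outer loop
vertex 4.613 -2.555 0.761
vertex 4.455 -3.887 1.086
vertex 4.241 -2.741 -0.182
endloop
endfacet
facet normal -0.413 0.568 -0.712
outer loop
vertex -3.392 -0.986 3.331
vertex -3.969 -1.843 2.982
vertex -4.38 -1.184 3.747
endloop
endfacet
facet normal 0.291 0.388 0.875
outer loop
vertex -3.392 -0.986 3.331
vertex -4.38 -1.184 3.747
vertex -3.331 -2.717 4.078
endloop
endfacet
facet normal -0.414 0.568 -0.712
outer loop
vertex -4.38 -1.184 3.747
vertex -3.969 -1.843 2.982
vertex -4.956 -2.041 3.398
endloop
endfacet
facet normal -0.416 -0.089 0.905
outer loop
vertex -4.38 -1.184 3.747
vertex -4.956 -2.041 3.398
vertex -3.331 -2.717 4.078
endloop
endfacet
facet normal -0.414 0.568 -0.712
outer loop
vertex -4.956 -2.041 3.398
vertex -3.969 -1.843 2.982
vertex -4.545 -2.7 2.633
endloop
endfacet
facet normal -0.490 -0.773 0.403
outer loop
vertex -4.956 -2.041 3.398
vertex -4.545 -2.7 2.633
vertex -3.331 -2.717 4.078
endloop
endfacet
facet normal -0.414 0.568 -0.711
outer loop
vertex -4.545 -2.7 2.633
vertex -3.969 -1.843 2.982
vertex -3.557 -2.501 2.217
endloop
endfacet
facet normal 0.142 -0.981 -0.131
outer loop
vertex -4.545 -2.7 2.633
vertex -3.557 -2.501 2.217
vertex -3.331 -2.717 4.078
endloop
endfacet
facet normal -0.414 0.568 -0.711
outer loop
vertex -3.557 -2.501 2.217
vertex -3.969 -1.843 2.982
vertex -2.981 -1.644 2.566
endloop
endfacet
facet normal 0.848 -0.504 -0.162
outer loop
vertex -3.557 -2.501 2.217
vertex -2.981 -1.644 2.566
vertex -3.331 -2.717 4.078
endloop
endfacet
facet normal -0.414 0.568 -0.711
outer loop
vertex -2.981 -1.644 2.566
vertex -3.969 -1.843 2.982
vertex -3.392 -0.986 3.331
endloop
endfacet
facet normal 0.923 0.180 0.341
outer loop
vertex -2.981 -1.644 2.566
vertex -3.392 -0.986 3.331
vertex -3.331 -2.717 4.078
endloop
endfacet

endsolid


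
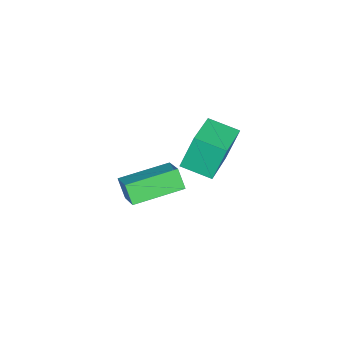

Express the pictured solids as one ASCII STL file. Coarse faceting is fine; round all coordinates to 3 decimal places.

solid 
facet normal -0.320 -0.399 0.859
outer loop
vertex 4.052 -0.476 3.233
vertex 2.869 1.156 3.549
vertex 3.033 -1.086 2.57
endloop
endfacet
facet normal 0.580 -0.800 -0.154
outer loop
vertex 3.331 -0.716 1.771
vertex 4.052 -0.476 3.233
vertex 3.033 -1.086 2.57
endloop
endfacet
facet normal -0.320 -0.399 0.859
outer loop
vertex 3.033 -1.086 2.57
vertex 2.869 1.156 3.549
vertex 1.85 0.546 2.886
endloop
endfacet
facet normal -0.749 -0.449 -0.487
outer loop
vertex 1.85 0.546 2.886
vertex 3.331 -0.716 1.771
vertex 3.033 -1.086 2.57
endloop
endfacet
facet normal 0.749 0.449 0.487
outer loop
vertex 4.052 -0.476 3.233
vertex 3.167 1.526 2.75
vertex 2.869 1.156 3.549
endloop
endfacet
facet normal 0.580 -0.800 -0.154
outer loop
vertex 4.35 -0.106 2.434
vertex 4.052 -0.476 3.233
vertex 3.331 -0.716 1.771
endloop
endfacet
facet normal 0.749 0.449 0.487
outer loop
vertex 4.35 -0.106 2.434
vertex 3.167 1.526 2.75
vertex 4.052 -0.476 3.233
endloop
endfacet
facet normal -0.580 0.800 0.154
outer loop
vertex 2.869 1.156 3.549
vertex 3.167 1.526 2.75
vertex 1.85 0.546 2.886
endloop
endfacet
facet normal -0.749 -0.449 -0.487
outer loop
vertex 2.148 0.916 2.087
vertex 3.331 -0.716 1.771
vertex 1.85 0.546 2.886
endloop
endfacet
facet normal -0.580 0.800 0.154
outer loop
vertex 1.85 0.546 2.886
vertex 3.167 1.526 2.75
vertex 2.148 0.916 2.087
endloop
endfacet
facet normal 0.320 0.399 -0.859
outer loop
vertex 2.148 0.916 2.087
vertex 4.35 -0.106 2.434
vertex 3.331 -0.716 1.771
endloop
endfacet
facet normal 0.320 0.399 -0.859
outer loop
vertex 3.167 1.526 2.75
vertex 4.35 -0.106 2.434
vertex 2.148 0.916 2.087
endloop
endfacet
facet normal -0.970 -0.007 -0.244
outer loop
vertex -1.903 0.998 2.515
vertex -1.817 2.301 2.136
vertex -1.528 0.544 1.038
endloop
endfacet
facet normal -0.063 -0.958 0.278
outer loop
vertex 0.557 0.559 1.564
vertex -1.903 0.998 2.515
vertex -1.528 0.544 1.038
endloop
endfacet
facet normal -0.969 -0.006 -0.245
outer loop
vertex -1.528 0.544 1.038
vertex -1.817 2.301 2.136
vertex -1.441 1.848 0.66
endloop
endfacet
facet normal 0.236 -0.285 -0.929
outer loop
vertex -1.441 1.848 0.66
vertex 0.557 0.559 1.564
vertex -1.528 0.544 1.038
endloop
endfacet
facet normal -0.236 0.286 0.929
outer loop
vertex -1.903 0.998 2.515
vertex 0.268 2.316 2.662
vertex -1.817 2.301 2.136
endloop
endfacet
facet normal -0.064 -0.958 0.278
outer loop
vertex 0.181 1.012 3.04
vertex -1.903 0.998 2.515
vertex 0.557 0.559 1.564
endloop
endfacet
facet normal -0.236 0.285 0.929
outer loop
vertex 0.181 1.012 3.04
vertex 0.268 2.316 2.662
vertex -1.903 0.998 2.515
endloop
endfacet
facet normal 0.063 0.958 -0.278
outer loop
vertex -1.817 2.301 2.136
vertex 0.268 2.316 2.662
vertex -1.441 1.848 0.66
endloop
endfacet
facet normal 0.236 -0.286 -0.929
outer loop
vertex 0.643 1.862 1.185
vertex 0.557 0.559 1.564
vertex -1.441 1.848 0.66
endloop
endfacet
facet normal 0.064 0.958 -0.278
outer loop
vertex -1.441 1.848 0.66
vertex 0.268 2.316 2.662
vertex 0.643 1.862 1.185
endloop
endfacet
facet normal 0.970 0.007 0.245
outer loop
vertex 0.643 1.862 1.185
vertex 0.181 1.012 3.04
vertex 0.557 0.559 1.564
endloop
endfacet
facet normal 0.970 0.006 0.244
outer loop
vertex 0.268 2.316 2.662
vertex 0.181 1.012 3.04
vertex 0.643 1.862 1.185
endloop
endfacet

endsolid


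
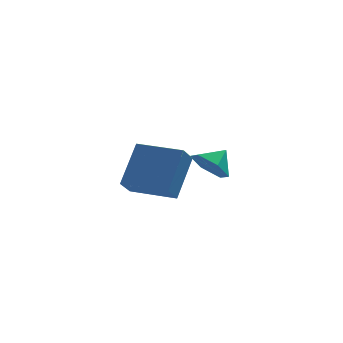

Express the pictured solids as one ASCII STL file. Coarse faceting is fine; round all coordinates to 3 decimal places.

solid 
facet normal -0.660 -0.436 -0.612
outer loop
vertex 1.063 2.149 -1.613
vertex 0.561 1.799 -0.822
vertex 0.328 2.692 -1.207
endloop
endfacet
facet normal 0.521 0.836 -0.174
outer loop
vertex 1.063 2.149 -1.613
vertex 0.328 2.692 -1.207
vertex 1.319 2.301 -0.118
endloop
endfacet
facet normal -0.660 -0.436 -0.612
outer loop
vertex 0.328 2.692 -1.207
vertex 0.561 1.799 -0.822
vertex -0.175 2.343 -0.416
endloop
endfacet
facet normal -0.049 0.925 0.377
outer loop
vertex 0.328 2.692 -1.207
vertex -0.175 2.343 -0.416
vertex 1.319 2.301 -0.118
endloop
endfacet
facet normal -0.660 -0.436 -0.612
outer loop
vertex -0.175 2.343 -0.416
vertex 0.561 1.799 -0.822
vertex 0.058 1.45 -0.031
endloop
endfacet
facet normal -0.174 0.351 0.920
outer loop
vertex -0.175 2.343 -0.416
vertex 0.058 1.45 -0.031
vertex 1.319 2.301 -0.118
endloop
endfacet
facet normal -0.660 -0.435 -0.612
outer loop
vertex 0.058 1.45 -0.031
vertex 0.561 1.799 -0.822
vertex 0.793 0.906 -0.437
endloop
endfacet
facet normal 0.273 -0.311 0.910
outer loop
vertex 0.058 1.45 -0.031
vertex 0.793 0.906 -0.437
vertex 1.319 2.301 -0.118
endloop
endfacet
facet normal -0.659 -0.436 -0.613
outer loop
vertex 0.793 0.906 -0.437
vertex 0.561 1.799 -0.822
vertex 1.296 1.256 -1.227
endloop
endfacet
facet normal 0.843 -0.400 0.360
outer loop
vertex 0.793 0.906 -0.437
vertex 1.296 1.256 -1.227
vertex 1.319 2.301 -0.118
endloop
endfacet
facet normal -0.660 -0.437 -0.612
outer loop
vertex 1.296 1.256 -1.227
vertex 0.561 1.799 -0.822
vertex 1.063 2.149 -1.613
endloop
endfacet
facet normal 0.968 0.173 -0.183
outer loop
vertex 1.296 1.256 -1.227
vertex 1.063 2.149 -1.613
vertex 1.319 2.301 -0.118
endloop
endfacet
facet normal -0.337 -0.532 -0.777
outer loop
vertex -1.699 -3.871 0.142
vertex -3.406 -2.87 0.196
vertex -1.271 -3.104 -0.569
endloop
endfacet
facet normal 0.862 -0.506 -0.027
outer loop
vertex -0.554 -1.97 1.084
vertex -1.699 -3.871 0.142
vertex -1.271 -3.104 -0.569
endloop
endfacet
facet normal -0.337 -0.533 -0.776
outer loop
vertex -1.271 -3.104 -0.569
vertex -3.406 -2.87 0.196
vertex -2.979 -2.103 -0.516
endloop
endfacet
facet normal 0.378 0.679 -0.630
outer loop
vertex -2.979 -2.103 -0.516
vertex -0.554 -1.97 1.084
vertex -1.271 -3.104 -0.569
endloop
endfacet
facet normal -0.378 -0.679 0.630
outer loop
vertex -1.699 -3.871 0.142
vertex -2.689 -1.736 1.849
vertex -3.406 -2.87 0.196
endloop
endfacet
facet normal 0.862 -0.506 -0.028
outer loop
vertex -0.981 -2.737 1.796
vertex -1.699 -3.871 0.142
vertex -0.554 -1.97 1.084
endloop
endfacet
facet normal -0.378 -0.679 0.630
outer loop
vertex -0.981 -2.737 1.796
vertex -2.689 -1.736 1.849
vertex -1.699 -3.871 0.142
endloop
endfacet
facet normal -0.862 0.505 0.027
outer loop
vertex -3.406 -2.87 0.196
vertex -2.689 -1.736 1.849
vertex -2.979 -2.103 -0.516
endloop
endfacet
facet normal 0.378 0.679 -0.630
outer loop
vertex -2.261 -0.969 1.138
vertex -0.554 -1.97 1.084
vertex -2.979 -2.103 -0.516
endloop
endfacet
facet normal -0.862 0.506 0.027
outer loop
vertex -2.979 -2.103 -0.516
vertex -2.689 -1.736 1.849
vertex -2.261 -0.969 1.138
endloop
endfacet
facet normal 0.337 0.533 0.776
outer loop
vertex -2.261 -0.969 1.138
vertex -0.981 -2.737 1.796
vertex -0.554 -1.97 1.084
endloop
endfacet
facet normal 0.336 0.532 0.777
outer loop
vertex -2.689 -1.736 1.849
vertex -0.981 -2.737 1.796
vertex -2.261 -0.969 1.138
endloop
endfacet

endsolid


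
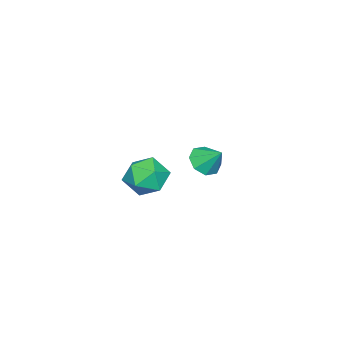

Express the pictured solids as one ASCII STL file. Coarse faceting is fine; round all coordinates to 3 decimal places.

solid 
facet normal 0.169 0.106 0.980
outer loop
vertex 2.729 -2.978 3.798
vertex 1.848 -3.551 4.012
vertex 2.794 -4.043 3.902
endloop
endfacet
facet normal 0.782 0.108 0.614
outer loop
vertex 2.729 -2.978 3.798
vertex 2.794 -4.043 3.902
vertex 3.338 -3.546 3.123
endloop
endfacet
facet normal 0.754 0.641 0.141
outer loop
vertex 2.729 -2.978 3.798
vertex 3.338 -3.546 3.123
vertex 2.728 -2.747 2.751
endloop
endfacet
facet normal 0.125 0.969 0.214
outer loop
vertex 2.729 -2.978 3.798
vertex 2.728 -2.747 2.751
vertex 1.807 -2.749 3.3
endloop
endfacet
facet normal -0.237 0.638 0.732
outer loop
vertex 2.729 -2.978 3.798
vertex 1.807 -2.749 3.3
vertex 1.848 -3.551 4.012
endloop
endfacet
facet normal 0.825 -0.506 0.253
outer loop
vertex 3.338 -3.546 3.123
vertex 2.794 -4.043 3.902
vertex 2.833 -4.471 2.92
endloop
endfacet
facet normal -0.166 -0.509 0.845
outer loop
vertex 2.794 -4.043 3.902
vertex 1.848 -3.551 4.012
vertex 1.912 -4.473 3.469
endloop
endfacet
facet normal -0.824 0.352 0.444
outer loop
vertex 1.848 -3.551 4.012
vertex 1.807 -2.749 3.3
vertex 1.302 -3.674 3.097
endloop
endfacet
facet normal -0.238 0.887 -0.396
outer loop
vertex 1.807 -2.749 3.3
vertex 2.728 -2.747 2.751
vertex 1.846 -3.177 2.318
endloop
endfacet
facet normal 0.780 0.357 -0.514
outer loop
vertex 2.728 -2.747 2.751
vertex 3.338 -3.546 3.123
vertex 2.792 -3.669 2.208
endloop
endfacet
facet normal -0.125 -0.969 -0.214
outer loop
vertex 1.911 -4.242 2.422
vertex 2.833 -4.471 2.92
vertex 1.912 -4.473 3.469
endloop
endfacet
facet normal -0.754 -0.641 -0.141
outer loop
vertex 1.911 -4.242 2.422
vertex 1.912 -4.473 3.469
vertex 1.302 -3.674 3.097
endloop
endfacet
facet normal -0.782 -0.108 -0.614
outer loop
vertex 1.911 -4.242 2.422
vertex 1.302 -3.674 3.097
vertex 1.846 -3.177 2.318
endloop
endfacet
facet normal -0.169 -0.106 -0.980
outer loop
vertex 1.911 -4.242 2.422
vertex 1.846 -3.177 2.318
vertex 2.792 -3.669 2.208
endloop
endfacet
facet normal 0.237 -0.638 -0.732
outer loop
vertex 1.911 -4.242 2.422
vertex 2.792 -3.669 2.208
vertex 2.833 -4.471 2.92
endloop
endfacet
facet normal 0.238 -0.887 0.396
outer loop
vertex 1.912 -4.473 3.469
vertex 2.833 -4.471 2.92
vertex 2.794 -4.043 3.902
endloop
endfacet
facet normal -0.780 -0.357 0.514
outer loop
vertex 1.302 -3.674 3.097
vertex 1.912 -4.473 3.469
vertex 1.848 -3.551 4.012
endloop
endfacet
facet normal -0.825 0.506 -0.253
outer loop
vertex 1.846 -3.177 2.318
vertex 1.302 -3.674 3.097
vertex 1.807 -2.749 3.3
endloop
endfacet
facet normal 0.166 0.509 -0.845
outer loop
vertex 2.792 -3.669 2.208
vertex 1.846 -3.177 2.318
vertex 2.728 -2.747 2.751
endloop
endfacet
facet normal 0.824 -0.352 -0.444
outer loop
vertex 2.833 -4.471 2.92
vertex 2.792 -3.669 2.208
vertex 3.338 -3.546 3.123
endloop
endfacet
facet normal -0.145 -0.709 -0.691
outer loop
vertex -2.052 -3.671 1.142
vertex -2.893 -3.563 1.208
vertex -2.279 -3.222 0.729
endloop
endfacet
facet normal 0.865 0.497 0.065
outer loop
vertex -2.052 -3.671 1.142
vertex -2.279 -3.222 0.729
vertex -2.707 -2.657 2.092
endloop
endfacet
facet normal -0.145 -0.708 -0.691
outer loop
vertex -2.279 -3.222 0.729
vertex -2.893 -3.563 1.208
vertex -2.865 -2.973 0.597
endloop
endfacet
facet normal 0.424 0.876 -0.230
outer loop
vertex -2.279 -3.222 0.729
vertex -2.865 -2.973 0.597
vertex -2.707 -2.657 2.092
endloop
endfacet
facet normal -0.145 -0.708 -0.691
outer loop
vertex -2.865 -2.973 0.597
vertex -2.893 -3.563 1.208
vertex -3.468 -3.07 0.823
endloop
endfacet
facet normal -0.221 0.959 -0.179
outer loop
vertex -2.865 -2.973 0.597
vertex -3.468 -3.07 0.823
vertex -2.707 -2.657 2.092
endloop
endfacet
facet normal -0.145 -0.708 -0.691
outer loop
vertex -3.468 -3.07 0.823
vertex -2.893 -3.563 1.208
vertex -3.733 -3.456 1.274
endloop
endfacet
facet normal -0.693 0.696 0.189
outer loop
vertex -3.468 -3.07 0.823
vertex -3.733 -3.456 1.274
vertex -2.707 -2.657 2.092
endloop
endfacet
facet normal -0.145 -0.708 -0.691
outer loop
vertex -3.733 -3.456 1.274
vertex -2.893 -3.563 1.208
vertex -3.506 -3.905 1.687
endloop
endfacet
facet normal -0.713 0.244 0.657
outer loop
vertex -3.733 -3.456 1.274
vertex -3.506 -3.905 1.687
vertex -2.707 -2.657 2.092
endloop
endfacet
facet normal -0.145 -0.708 -0.691
outer loop
vertex -3.506 -3.905 1.687
vertex -2.893 -3.563 1.208
vertex -2.92 -4.154 1.819
endloop
endfacet
facet normal -0.272 -0.135 0.953
outer loop
vertex -3.506 -3.905 1.687
vertex -2.92 -4.154 1.819
vertex -2.707 -2.657 2.092
endloop
endfacet
facet normal -0.145 -0.708 -0.691
outer loop
vertex -2.92 -4.154 1.819
vertex -2.893 -3.563 1.208
vertex -2.318 -4.057 1.593
endloop
endfacet
facet normal 0.374 -0.218 0.902
outer loop
vertex -2.92 -4.154 1.819
vertex -2.318 -4.057 1.593
vertex -2.707 -2.657 2.092
endloop
endfacet
facet normal -0.145 -0.708 -0.691
outer loop
vertex -2.318 -4.057 1.593
vertex -2.893 -3.563 1.208
vertex -2.052 -3.671 1.142
endloop
endfacet
facet normal 0.844 0.044 0.535
outer loop
vertex -2.318 -4.057 1.593
vertex -2.052 -3.671 1.142
vertex -2.707 -2.657 2.092
endloop
endfacet

endsolid
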